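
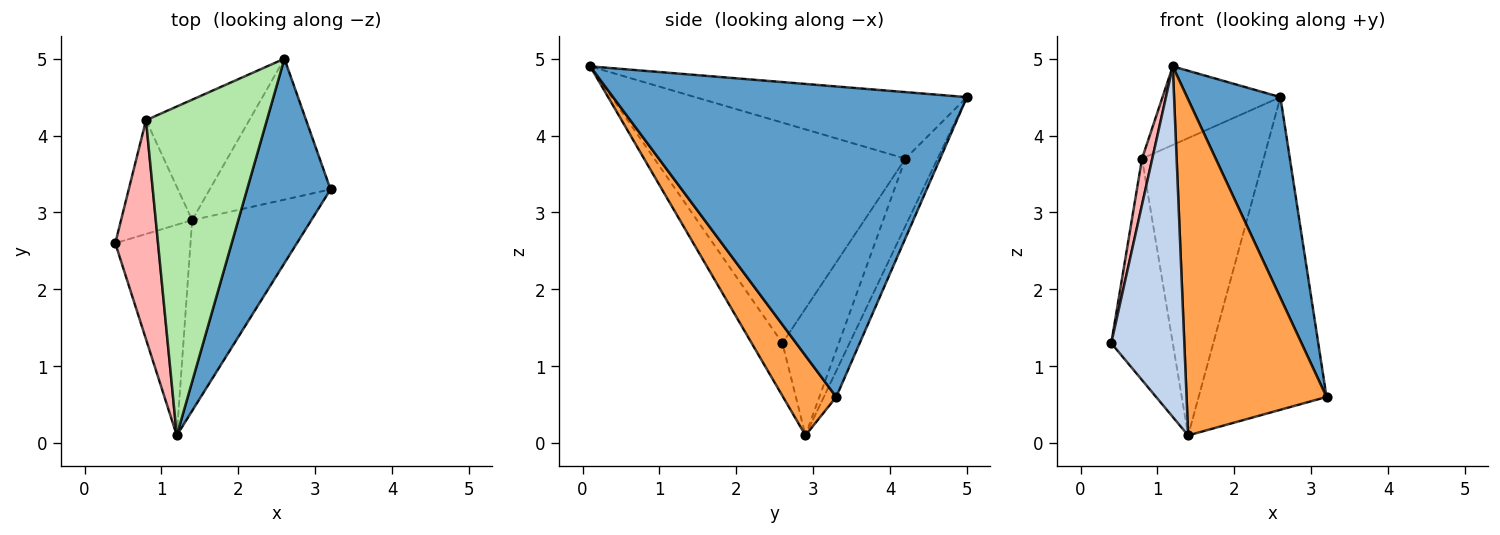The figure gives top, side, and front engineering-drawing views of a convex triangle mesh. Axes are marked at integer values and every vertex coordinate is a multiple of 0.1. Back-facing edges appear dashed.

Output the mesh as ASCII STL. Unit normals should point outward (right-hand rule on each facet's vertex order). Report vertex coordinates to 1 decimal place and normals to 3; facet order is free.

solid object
 facet normal 0.936 -0.247 0.252
  outer loop
   vertex 2.6 5.0 4.5
   vertex 1.2 0.1 4.9
   vertex 3.2 3.3 0.6
  endloop
 endfacet
 facet normal -0.339 -0.806 -0.484
  outer loop
   vertex 1.4 2.9 0.1
   vertex 1.2 0.1 4.9
   vertex 0.4 2.6 1.3
  endloop
 endfacet
 facet normal 0.314 -0.826 -0.469
  outer loop
   vertex 1.4 2.9 0.1
   vertex 3.2 3.3 0.6
   vertex 1.2 0.1 4.9
  endloop
 endfacet
 facet normal -0.088 0.908 -0.409
  outer loop
   vertex 1.4 2.9 0.1
   vertex 2.6 5.0 4.5
   vertex 3.2 3.3 0.6
  endloop
 endfacet
 facet normal -0.238 0.900 -0.365
  outer loop
   vertex 0.8 4.2 3.7
   vertex 2.6 5.0 4.5
   vertex 1.4 2.9 0.1
  endloop
 endfacet
 facet normal -0.472 0.205 0.857
  outer loop
   vertex 0.8 4.2 3.7
   vertex 1.2 0.1 4.9
   vertex 2.6 5.0 4.5
  endloop
 endfacet
 facet normal -0.632 0.689 -0.354
  outer loop
   vertex 0.8 4.2 3.7
   vertex 1.4 2.9 0.1
   vertex 0.4 2.6 1.3
  endloop
 endfacet
 facet normal -0.981 -0.040 0.190
  outer loop
   vertex 0.8 4.2 3.7
   vertex 0.4 2.6 1.3
   vertex 1.2 0.1 4.9
  endloop
 endfacet
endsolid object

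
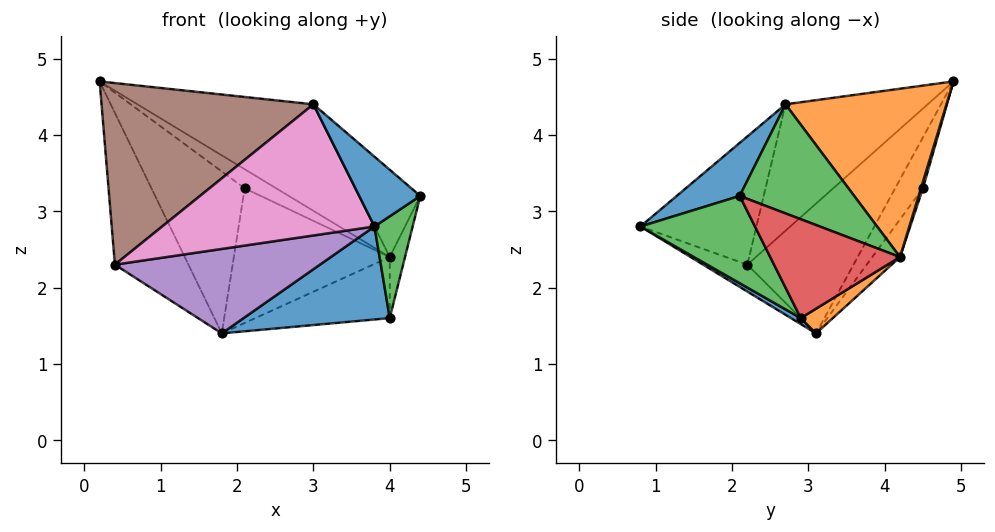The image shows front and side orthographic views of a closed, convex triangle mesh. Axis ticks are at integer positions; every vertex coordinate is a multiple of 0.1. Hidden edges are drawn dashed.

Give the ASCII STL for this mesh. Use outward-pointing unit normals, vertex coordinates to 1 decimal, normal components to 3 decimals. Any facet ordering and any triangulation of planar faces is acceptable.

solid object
 facet normal 0.463 -0.449 0.764
  outer loop
   vertex 3.0 2.7 4.4
   vertex 3.8 0.8 2.8
   vertex 4.4 2.1 3.2
  endloop
 endfacet
 facet normal 0.504 0.551 0.665
  outer loop
   vertex 3.0 2.7 4.4
   vertex 4.0 4.2 2.4
   vertex 0.2 4.9 4.7
  endloop
 endfacet
 facet normal 0.691 0.369 0.622
  outer loop
   vertex 3.0 2.7 4.4
   vertex 4.4 2.1 3.2
   vertex 4.0 4.2 2.4
  endloop
 endfacet
 facet normal -0.671 0.465 -0.578
  outer loop
   vertex 0.4 2.2 2.3
   vertex 0.2 4.9 4.7
   vertex 1.8 3.1 1.4
  endloop
 endfacet
 facet normal -0.128 -0.595 -0.794
  outer loop
   vertex 0.4 2.2 2.3
   vertex 1.8 3.1 1.4
   vertex 3.8 0.8 2.8
  endloop
 endfacet
 facet normal -0.417 -0.621 0.664
  outer loop
   vertex 0.4 2.2 2.3
   vertex 3.0 2.7 4.4
   vertex 0.2 4.9 4.7
  endloop
 endfacet
 facet normal -0.374 -0.684 0.626
  outer loop
   vertex 0.4 2.2 2.3
   vertex 3.8 0.8 2.8
   vertex 3.0 2.7 4.4
  endloop
 endfacet
 facet normal -0.238 0.799 -0.552
  outer loop
   vertex 2.1 4.5 3.3
   vertex 1.8 3.1 1.4
   vertex 0.2 4.9 4.7
  endloop
 endfacet
 facet normal 0.062 0.979 -0.196
  outer loop
   vertex 2.1 4.5 3.3
   vertex 0.2 4.9 4.7
   vertex 4.0 4.2 2.4
  endloop
 endfacet
 facet normal -0.144 0.807 -0.572
  outer loop
   vertex 2.1 4.5 3.3
   vertex 4.0 4.2 2.4
   vertex 1.8 3.1 1.4
  endloop
 endfacet
 facet normal 0.033 -0.498 -0.866
  outer loop
   vertex 4.0 2.9 1.6
   vertex 3.8 0.8 2.8
   vertex 1.8 3.1 1.4
  endloop
 endfacet
 facet normal 0.124 0.520 -0.845
  outer loop
   vertex 4.0 2.9 1.6
   vertex 1.8 3.1 1.4
   vertex 4.0 4.2 2.4
  endloop
 endfacet
 facet normal 0.882 -0.294 -0.368
  outer loop
   vertex 4.0 2.9 1.6
   vertex 4.4 2.1 3.2
   vertex 3.8 0.8 2.8
  endloop
 endfacet
 facet normal 0.976 0.115 -0.187
  outer loop
   vertex 4.0 2.9 1.6
   vertex 4.0 4.2 2.4
   vertex 4.4 2.1 3.2
  endloop
 endfacet
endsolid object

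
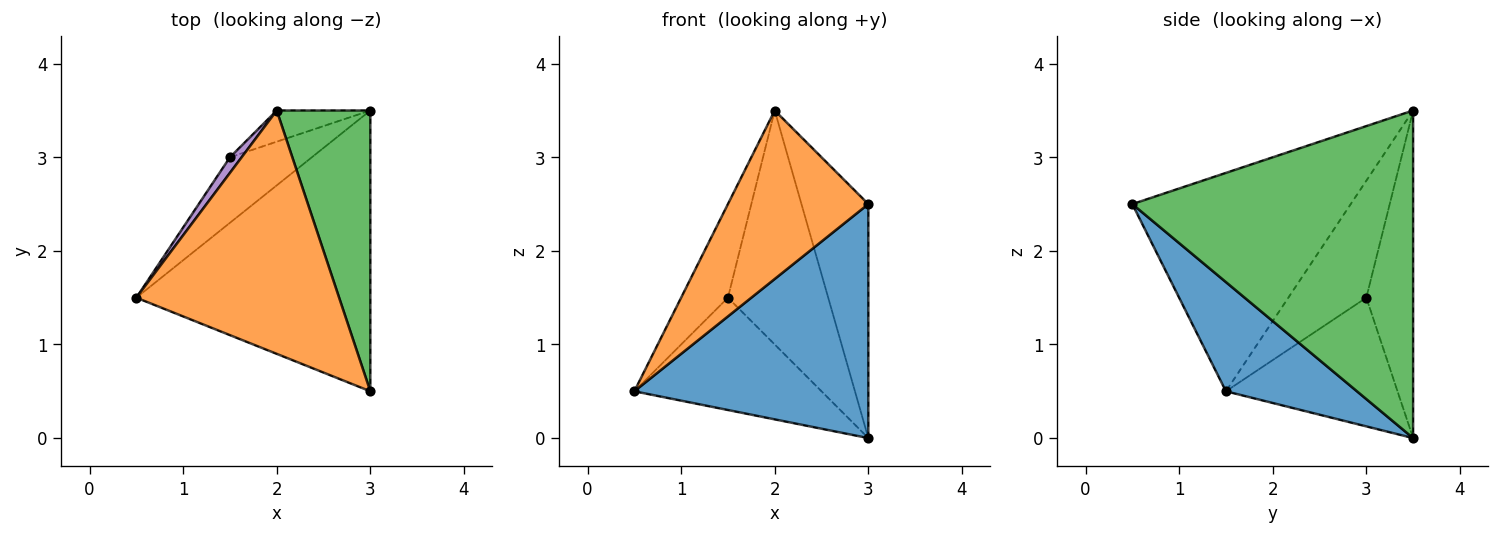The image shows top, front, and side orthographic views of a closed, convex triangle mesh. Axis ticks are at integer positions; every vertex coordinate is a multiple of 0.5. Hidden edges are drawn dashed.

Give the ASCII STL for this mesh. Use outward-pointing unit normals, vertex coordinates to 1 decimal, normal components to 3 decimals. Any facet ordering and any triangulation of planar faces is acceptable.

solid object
 facet normal 0.337 -0.603 -0.723
  outer loop
   vertex 3.0 0.5 2.5
   vertex 0.5 1.5 0.5
   vertex 3.0 3.5 0.0
  endloop
 endfacet
 facet normal -0.663 -0.426 0.616
  outer loop
   vertex 2.0 3.5 3.5
   vertex 0.5 1.5 0.5
   vertex 3.0 0.5 2.5
  endloop
 endfacet
 facet normal 0.937 0.223 0.268
  outer loop
   vertex 2.0 3.5 3.5
   vertex 3.0 0.5 2.5
   vertex 3.0 3.5 0.0
  endloop
 endfacet
 facet normal -0.621 0.677 -0.395
  outer loop
   vertex 1.5 3.0 1.5
   vertex 3.0 3.5 0.0
   vertex 0.5 1.5 0.5
  endloop
 endfacet
 facet normal -0.854 0.513 0.085
  outer loop
   vertex 1.5 3.0 1.5
   vertex 0.5 1.5 0.5
   vertex 2.0 3.5 3.5
  endloop
 endfacet
 facet normal -0.420 0.900 -0.120
  outer loop
   vertex 1.5 3.0 1.5
   vertex 2.0 3.5 3.5
   vertex 3.0 3.5 0.0
  endloop
 endfacet
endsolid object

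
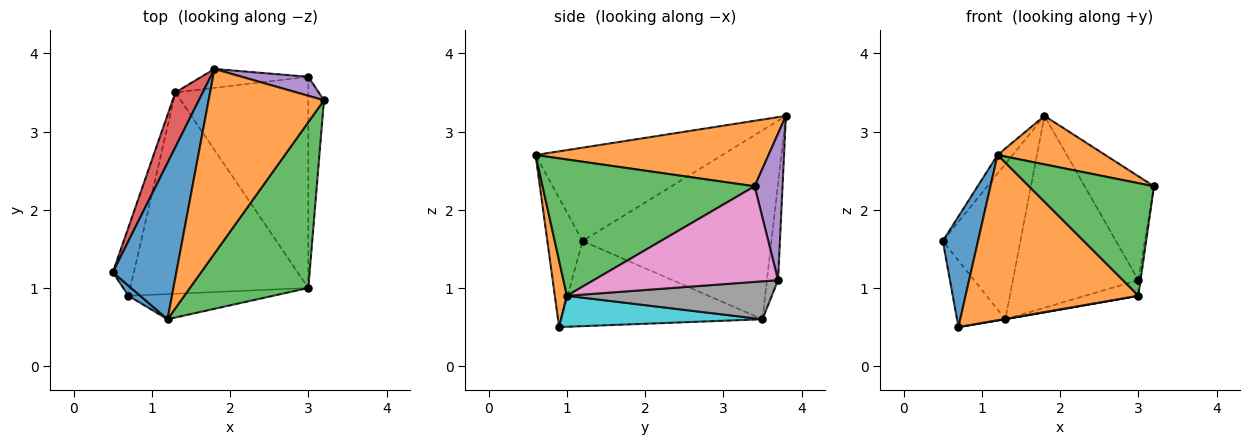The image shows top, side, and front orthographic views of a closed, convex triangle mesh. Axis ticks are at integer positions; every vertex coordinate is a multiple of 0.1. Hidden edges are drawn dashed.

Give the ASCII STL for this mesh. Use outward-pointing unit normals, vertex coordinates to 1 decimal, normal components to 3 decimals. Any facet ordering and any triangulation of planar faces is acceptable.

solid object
 facet normal -0.825 0.067 0.561
  outer loop
   vertex 1.2 0.6 2.7
   vertex 1.8 3.8 3.2
   vertex 0.5 1.2 1.6
  endloop
 endfacet
 facet normal 0.481 -0.223 0.848
  outer loop
   vertex 1.2 0.6 2.7
   vertex 3.2 3.4 2.3
   vertex 1.8 3.8 3.2
  endloop
 endfacet
 facet normal 0.690 -0.407 0.599
  outer loop
   vertex 3.0 1.0 0.9
   vertex 3.2 3.4 2.3
   vertex 1.2 0.6 2.7
  endloop
 endfacet
 facet normal -0.917 0.377 0.133
  outer loop
   vertex 1.3 3.5 0.6
   vertex 0.5 1.2 1.6
   vertex 1.8 3.8 3.2
  endloop
 endfacet
 facet normal 0.369 0.914 0.167
  outer loop
   vertex 3.0 3.7 1.1
   vertex 1.8 3.8 3.2
   vertex 3.2 3.4 2.3
  endloop
 endfacet
 facet normal -0.088 0.991 -0.097
  outer loop
   vertex 3.0 3.7 1.1
   vertex 1.3 3.5 0.6
   vertex 1.8 3.8 3.2
  endloop
 endfacet
 facet normal 0.987 0.012 -0.161
  outer loop
   vertex 3.0 3.7 1.1
   vertex 3.2 3.4 2.3
   vertex 3.0 1.0 0.9
  endloop
 endfacet
 facet normal 0.274 0.071 -0.959
  outer loop
   vertex 3.0 3.7 1.1
   vertex 3.0 1.0 0.9
   vertex 1.3 3.5 0.6
  endloop
 endfacet
 facet normal -0.945 0.227 -0.234
  outer loop
   vertex 0.7 0.9 0.5
   vertex 0.5 1.2 1.6
   vertex 1.3 3.5 0.6
  endloop
 endfacet
 facet normal 0.171 -0.002 -0.985
  outer loop
   vertex 0.7 0.9 0.5
   vertex 1.3 3.5 0.6
   vertex 3.0 1.0 0.9
  endloop
 endfacet
 facet normal -0.706 -0.706 0.064
  outer loop
   vertex 0.7 0.9 0.5
   vertex 1.2 0.6 2.7
   vertex 0.5 1.2 1.6
  endloop
 endfacet
 facet normal 0.069 -0.986 -0.150
  outer loop
   vertex 0.7 0.9 0.5
   vertex 3.0 1.0 0.9
   vertex 1.2 0.6 2.7
  endloop
 endfacet
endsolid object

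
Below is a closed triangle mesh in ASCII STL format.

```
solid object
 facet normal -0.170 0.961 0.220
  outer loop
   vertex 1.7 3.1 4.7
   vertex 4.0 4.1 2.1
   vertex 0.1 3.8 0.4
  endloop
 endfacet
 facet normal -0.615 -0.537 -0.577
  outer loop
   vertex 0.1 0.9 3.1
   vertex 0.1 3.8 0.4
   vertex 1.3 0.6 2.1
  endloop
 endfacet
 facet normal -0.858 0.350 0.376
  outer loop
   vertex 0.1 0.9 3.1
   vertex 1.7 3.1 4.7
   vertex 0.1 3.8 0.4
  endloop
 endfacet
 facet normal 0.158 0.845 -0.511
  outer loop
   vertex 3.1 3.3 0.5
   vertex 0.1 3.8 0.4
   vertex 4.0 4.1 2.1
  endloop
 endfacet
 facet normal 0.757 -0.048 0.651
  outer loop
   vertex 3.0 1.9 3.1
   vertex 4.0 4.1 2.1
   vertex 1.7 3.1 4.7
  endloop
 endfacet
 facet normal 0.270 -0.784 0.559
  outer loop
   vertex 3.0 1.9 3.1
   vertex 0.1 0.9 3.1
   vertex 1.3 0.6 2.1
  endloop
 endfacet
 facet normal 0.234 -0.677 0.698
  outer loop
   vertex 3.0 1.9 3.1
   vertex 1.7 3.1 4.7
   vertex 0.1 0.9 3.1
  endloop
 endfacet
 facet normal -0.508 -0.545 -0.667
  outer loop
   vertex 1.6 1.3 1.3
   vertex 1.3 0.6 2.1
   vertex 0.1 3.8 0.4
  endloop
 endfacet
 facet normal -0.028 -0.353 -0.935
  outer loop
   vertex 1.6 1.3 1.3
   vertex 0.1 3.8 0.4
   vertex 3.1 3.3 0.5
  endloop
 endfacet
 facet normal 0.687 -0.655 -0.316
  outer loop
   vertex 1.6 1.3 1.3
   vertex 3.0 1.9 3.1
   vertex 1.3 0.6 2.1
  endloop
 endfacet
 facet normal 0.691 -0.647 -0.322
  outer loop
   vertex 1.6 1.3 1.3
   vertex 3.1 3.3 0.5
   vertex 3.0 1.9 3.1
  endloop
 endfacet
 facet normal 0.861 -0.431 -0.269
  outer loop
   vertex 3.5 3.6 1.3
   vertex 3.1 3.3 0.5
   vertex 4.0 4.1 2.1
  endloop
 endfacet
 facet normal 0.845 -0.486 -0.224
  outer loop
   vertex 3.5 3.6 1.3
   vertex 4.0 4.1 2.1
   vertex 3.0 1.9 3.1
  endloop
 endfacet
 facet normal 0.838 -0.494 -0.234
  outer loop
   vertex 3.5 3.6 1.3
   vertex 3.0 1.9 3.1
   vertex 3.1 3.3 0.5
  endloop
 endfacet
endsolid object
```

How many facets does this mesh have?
14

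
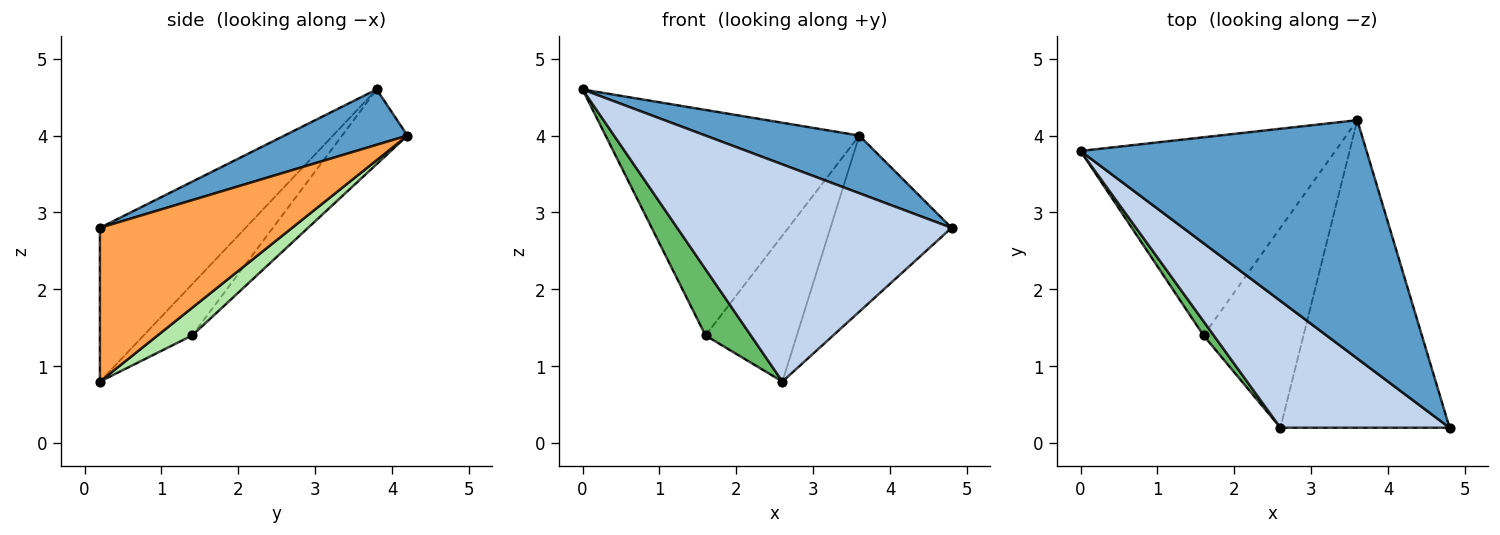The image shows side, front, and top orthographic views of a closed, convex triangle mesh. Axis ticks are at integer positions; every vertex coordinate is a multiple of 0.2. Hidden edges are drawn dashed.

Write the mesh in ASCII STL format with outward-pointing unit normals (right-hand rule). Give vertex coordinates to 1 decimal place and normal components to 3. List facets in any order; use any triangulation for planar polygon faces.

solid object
 facet normal 0.185 -0.231 0.955
  outer loop
   vertex 3.6 4.2 4.0
   vertex 0.0 3.8 4.6
   vertex 4.8 0.2 2.8
  endloop
 endfacet
 facet normal -0.417 -0.785 0.458
  outer loop
   vertex 2.6 0.2 0.8
   vertex 4.8 0.2 2.8
   vertex 0.0 3.8 4.6
  endloop
 endfacet
 facet normal 0.619 0.390 -0.681
  outer loop
   vertex 2.6 0.2 0.8
   vertex 3.6 4.2 4.0
   vertex 4.8 0.2 2.8
  endloop
 endfacet
 facet normal -0.190 0.737 -0.648
  outer loop
   vertex 1.6 1.4 1.4
   vertex 0.0 3.8 4.6
   vertex 3.6 4.2 4.0
  endloop
 endfacet
 facet normal -0.723 -0.675 0.145
  outer loop
   vertex 1.6 1.4 1.4
   vertex 2.6 0.2 0.8
   vertex 0.0 3.8 4.6
  endloop
 endfacet
 facet normal 0.218 0.576 -0.788
  outer loop
   vertex 1.6 1.4 1.4
   vertex 3.6 4.2 4.0
   vertex 2.6 0.2 0.8
  endloop
 endfacet
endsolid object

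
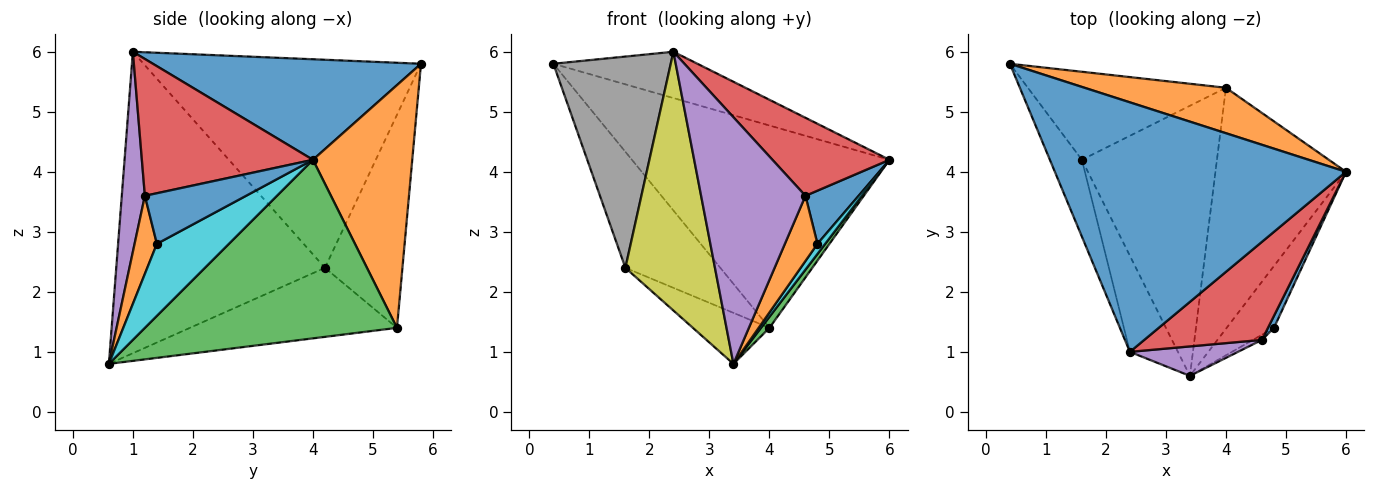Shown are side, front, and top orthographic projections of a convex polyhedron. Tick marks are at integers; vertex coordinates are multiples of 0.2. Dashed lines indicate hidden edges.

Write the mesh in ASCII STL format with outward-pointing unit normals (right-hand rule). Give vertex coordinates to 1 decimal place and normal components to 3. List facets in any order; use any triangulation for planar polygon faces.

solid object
 facet normal 0.322 0.173 0.931
  outer loop
   vertex 2.4 1.0 6.0
   vertex 6.0 4.0 4.2
   vertex 0.4 5.8 5.8
  endloop
 endfacet
 facet normal 0.352 0.913 0.205
  outer loop
   vertex 4.0 5.4 1.4
   vertex 0.4 5.8 5.8
   vertex 6.0 4.0 4.2
  endloop
 endfacet
 facet normal 0.807 -0.027 -0.590
  outer loop
   vertex 4.0 5.4 1.4
   vertex 6.0 4.0 4.2
   vertex 3.4 0.6 0.8
  endloop
 endfacet
 facet normal 0.673 -0.461 0.579
  outer loop
   vertex 4.6 1.2 3.6
   vertex 6.0 4.0 4.2
   vertex 2.4 1.0 6.0
  endloop
 endfacet
 facet normal 0.215 -0.970 0.116
  outer loop
   vertex 4.6 1.2 3.6
   vertex 2.4 1.0 6.0
   vertex 3.4 0.6 0.8
  endloop
 endfacet
 facet normal -0.545 0.668 -0.507
  outer loop
   vertex 1.6 4.2 2.4
   vertex 0.4 5.8 5.8
   vertex 4.0 5.4 1.4
  endloop
 endfacet
 facet normal -0.449 0.166 -0.878
  outer loop
   vertex 1.6 4.2 2.4
   vertex 4.0 5.4 1.4
   vertex 3.4 0.6 0.8
  endloop
 endfacet
 facet normal -0.912 -0.386 -0.140
  outer loop
   vertex 1.6 4.2 2.4
   vertex 2.4 1.0 6.0
   vertex 0.4 5.8 5.8
  endloop
 endfacet
 facet normal -0.909 -0.390 -0.145
  outer loop
   vertex 1.6 4.2 2.4
   vertex 3.4 0.6 0.8
   vertex 2.4 1.0 6.0
  endloop
 endfacet
 facet normal 0.832 -0.090 -0.547
  outer loop
   vertex 4.8 1.4 2.8
   vertex 3.4 0.6 0.8
   vertex 6.0 4.0 4.2
  endloop
 endfacet
 facet normal 0.880 -0.463 0.104
  outer loop
   vertex 4.8 1.4 2.8
   vertex 6.0 4.0 4.2
   vertex 4.6 1.2 3.6
  endloop
 endfacet
 facet normal 0.563 -0.824 -0.065
  outer loop
   vertex 4.8 1.4 2.8
   vertex 4.6 1.2 3.6
   vertex 3.4 0.6 0.8
  endloop
 endfacet
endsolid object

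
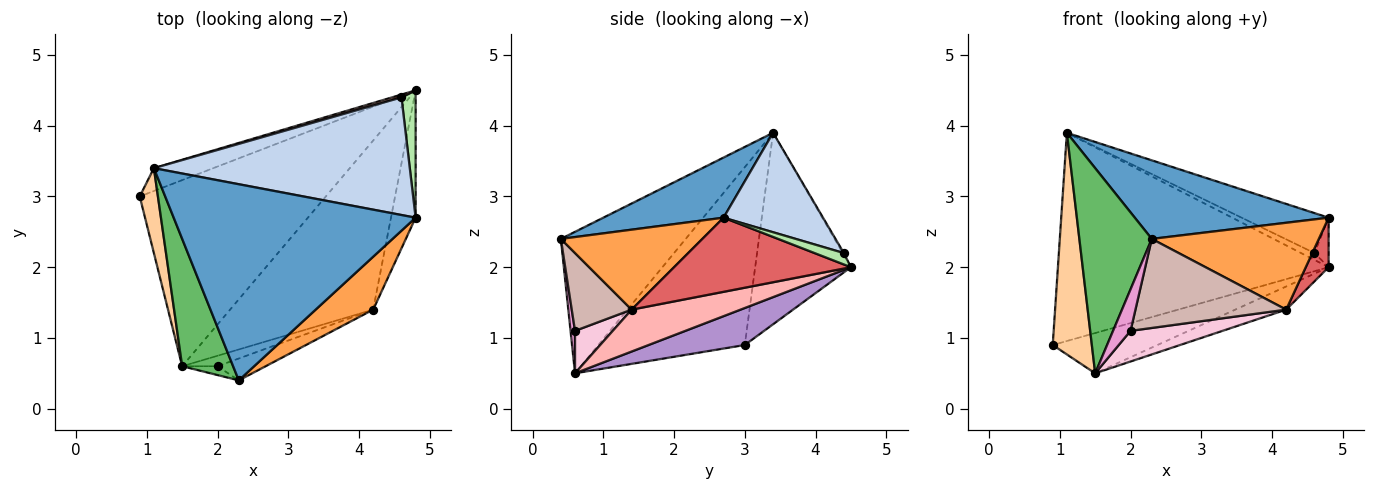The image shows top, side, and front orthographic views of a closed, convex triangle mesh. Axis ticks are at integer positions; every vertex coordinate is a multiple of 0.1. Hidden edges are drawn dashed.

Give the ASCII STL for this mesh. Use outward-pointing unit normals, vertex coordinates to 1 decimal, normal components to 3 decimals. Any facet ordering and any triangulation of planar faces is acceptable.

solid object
 facet normal 0.225 -0.362 0.905
  outer loop
   vertex 1.1 3.4 3.9
   vertex 2.3 0.4 2.4
   vertex 4.8 2.7 2.7
  endloop
 endfacet
 facet normal 0.345 0.302 0.889
  outer loop
   vertex 4.6 4.4 2.2
   vertex 1.1 3.4 3.9
   vertex 4.8 2.7 2.7
  endloop
 endfacet
 facet normal 0.586 -0.692 0.422
  outer loop
   vertex 4.2 1.4 1.4
   vertex 4.8 2.7 2.7
   vertex 2.3 0.4 2.4
  endloop
 endfacet
 facet normal -0.961 -0.257 0.098
  outer loop
   vertex 1.5 0.6 0.5
   vertex 1.1 3.4 3.9
   vertex 0.9 3.0 0.9
  endloop
 endfacet
 facet normal -0.826 -0.479 0.297
  outer loop
   vertex 1.5 0.6 0.5
   vertex 2.3 0.4 2.4
   vertex 1.1 3.4 3.9
  endloop
 endfacet
 facet normal 0.600 0.290 0.745
  outer loop
   vertex 4.8 4.5 2.0
   vertex 4.6 4.4 2.2
   vertex 4.8 2.7 2.7
  endloop
 endfacet
 facet normal 0.942 -0.122 -0.313
  outer loop
   vertex 4.8 4.5 2.0
   vertex 4.8 2.7 2.7
   vertex 4.2 1.4 1.4
  endloop
 endfacet
 facet normal 0.279 0.130 -0.952
  outer loop
   vertex 4.8 4.5 2.0
   vertex 4.2 1.4 1.4
   vertex 1.5 0.6 0.5
  endloop
 endfacet
 facet normal 0.191 0.208 -0.959
  outer loop
   vertex 4.8 4.5 2.0
   vertex 1.5 0.6 0.5
   vertex 0.9 3.0 0.9
  endloop
 endfacet
 facet normal -0.332 0.938 -0.103
  outer loop
   vertex 4.8 4.5 2.0
   vertex 0.9 3.0 0.9
   vertex 1.1 3.4 3.9
  endloop
 endfacet
 facet normal -0.077 0.920 0.383
  outer loop
   vertex 4.8 4.5 2.0
   vertex 1.1 3.4 3.9
   vertex 4.6 4.4 2.2
  endloop
 endfacet
 facet normal 0.360 -0.906 -0.222
  outer loop
   vertex 2.0 0.6 1.1
   vertex 4.2 1.4 1.4
   vertex 2.3 0.4 2.4
  endloop
 endfacet
 facet normal 0.242 -0.949 -0.202
  outer loop
   vertex 2.0 0.6 1.1
   vertex 2.3 0.4 2.4
   vertex 1.5 0.6 0.5
  endloop
 endfacet
 facet normal 0.362 -0.882 -0.302
  outer loop
   vertex 2.0 0.6 1.1
   vertex 1.5 0.6 0.5
   vertex 4.2 1.4 1.4
  endloop
 endfacet
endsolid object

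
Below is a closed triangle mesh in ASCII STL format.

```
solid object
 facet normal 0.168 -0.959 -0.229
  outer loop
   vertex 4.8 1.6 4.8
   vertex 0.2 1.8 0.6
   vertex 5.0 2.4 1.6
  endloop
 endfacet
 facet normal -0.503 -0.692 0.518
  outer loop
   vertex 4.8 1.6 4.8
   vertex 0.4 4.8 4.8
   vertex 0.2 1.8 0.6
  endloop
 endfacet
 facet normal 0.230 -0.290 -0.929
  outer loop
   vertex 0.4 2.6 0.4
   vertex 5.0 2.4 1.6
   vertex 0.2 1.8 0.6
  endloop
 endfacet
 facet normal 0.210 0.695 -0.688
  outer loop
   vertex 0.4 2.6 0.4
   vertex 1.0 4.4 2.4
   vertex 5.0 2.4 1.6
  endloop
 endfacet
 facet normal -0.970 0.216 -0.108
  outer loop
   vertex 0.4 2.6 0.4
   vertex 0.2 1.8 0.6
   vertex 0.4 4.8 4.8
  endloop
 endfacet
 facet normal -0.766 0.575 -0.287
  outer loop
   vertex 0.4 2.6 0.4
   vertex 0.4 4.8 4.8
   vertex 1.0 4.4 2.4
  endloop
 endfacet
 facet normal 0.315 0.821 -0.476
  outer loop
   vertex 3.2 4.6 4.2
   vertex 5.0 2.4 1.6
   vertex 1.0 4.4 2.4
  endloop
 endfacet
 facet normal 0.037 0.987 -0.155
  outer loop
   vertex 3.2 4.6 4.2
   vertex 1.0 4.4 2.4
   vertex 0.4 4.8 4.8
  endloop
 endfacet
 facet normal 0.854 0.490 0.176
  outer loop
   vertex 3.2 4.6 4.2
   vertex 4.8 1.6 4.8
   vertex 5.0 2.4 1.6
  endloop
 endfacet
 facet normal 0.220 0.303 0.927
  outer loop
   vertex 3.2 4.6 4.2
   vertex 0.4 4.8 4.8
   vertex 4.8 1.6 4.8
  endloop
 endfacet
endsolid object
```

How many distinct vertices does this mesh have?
7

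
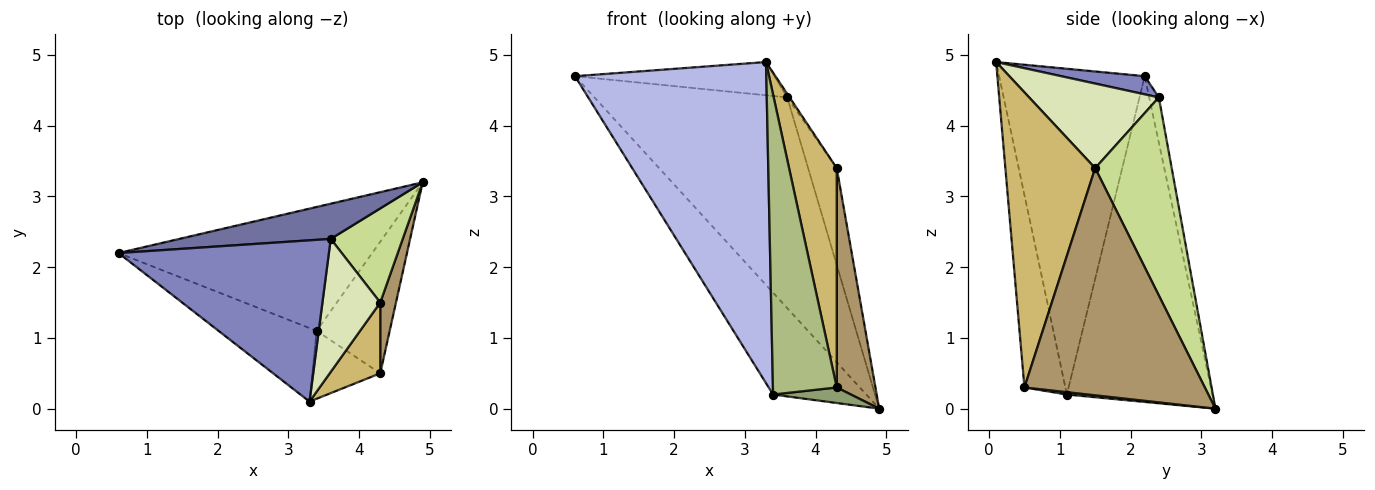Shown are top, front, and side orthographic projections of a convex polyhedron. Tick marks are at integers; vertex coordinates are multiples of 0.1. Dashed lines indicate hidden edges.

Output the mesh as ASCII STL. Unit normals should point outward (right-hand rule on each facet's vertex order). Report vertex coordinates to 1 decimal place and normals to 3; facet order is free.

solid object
 facet normal -0.049 0.985 0.165
  outer loop
   vertex 3.6 2.4 4.4
   vertex 4.9 3.2 0.0
   vertex 0.6 2.2 4.7
  endloop
 endfacet
 facet normal 0.084 0.201 0.976
  outer loop
   vertex 3.6 2.4 4.4
   vertex 0.6 2.2 4.7
   vertex 3.3 0.1 4.9
  endloop
 endfacet
 facet normal -0.704 0.451 -0.548
  outer loop
   vertex 3.4 1.1 0.2
   vertex 0.6 2.2 4.7
   vertex 4.9 3.2 0.0
  endloop
 endfacet
 facet normal -0.596 -0.783 -0.179
  outer loop
   vertex 3.4 1.1 0.2
   vertex 3.3 0.1 4.9
   vertex 0.6 2.2 4.7
  endloop
 endfacet
 facet normal 0.032 -0.117 -0.993
  outer loop
   vertex 4.3 0.5 0.3
   vertex 3.4 1.1 0.2
   vertex 4.9 3.2 0.0
  endloop
 endfacet
 facet normal -0.530 -0.827 -0.187
  outer loop
   vertex 4.3 0.5 0.3
   vertex 3.3 0.1 4.9
   vertex 3.4 1.1 0.2
  endloop
 endfacet
 facet normal 0.887 0.332 0.322
  outer loop
   vertex 4.3 1.5 3.4
   vertex 4.9 3.2 0.0
   vertex 3.6 2.4 4.4
  endloop
 endfacet
 facet normal 0.825 0.015 0.564
  outer loop
   vertex 4.3 1.5 3.4
   vertex 3.6 2.4 4.4
   vertex 3.3 0.1 4.9
  endloop
 endfacet
 facet normal 0.976 -0.209 0.068
  outer loop
   vertex 4.3 1.5 3.4
   vertex 4.3 0.5 0.3
   vertex 4.9 3.2 0.0
  endloop
 endfacet
 facet normal 0.873 -0.464 0.150
  outer loop
   vertex 4.3 1.5 3.4
   vertex 3.3 0.1 4.9
   vertex 4.3 0.5 0.3
  endloop
 endfacet
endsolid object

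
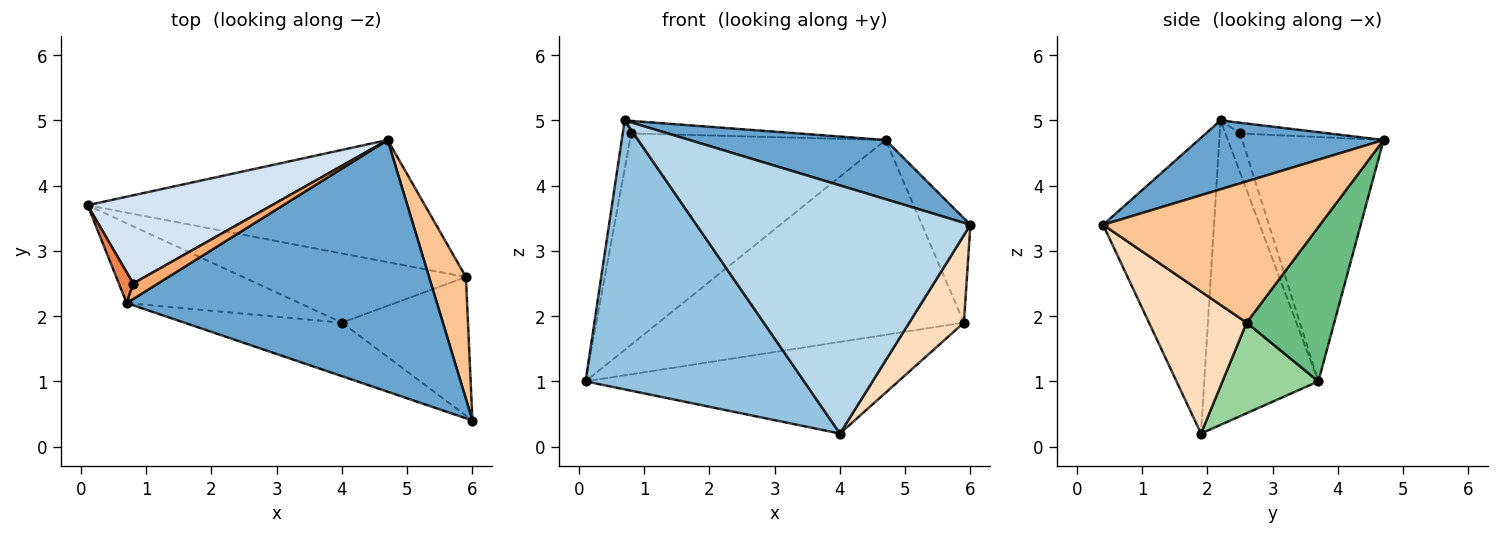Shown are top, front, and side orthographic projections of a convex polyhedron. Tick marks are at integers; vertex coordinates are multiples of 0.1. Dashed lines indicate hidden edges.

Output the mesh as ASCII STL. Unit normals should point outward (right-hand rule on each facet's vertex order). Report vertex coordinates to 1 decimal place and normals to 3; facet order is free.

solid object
 facet normal 0.211 -0.224 0.951
  outer loop
   vertex 0.7 2.2 5.0
   vertex 6.0 0.4 3.4
   vertex 4.7 4.7 4.7
  endloop
 endfacet
 facet normal -0.448 -0.857 -0.254
  outer loop
   vertex 4.0 1.9 0.2
   vertex 0.7 2.2 5.0
   vertex 0.1 3.7 1.0
  endloop
 endfacet
 facet normal -0.368 -0.909 -0.196
  outer loop
   vertex 4.0 1.9 0.2
   vertex 6.0 0.4 3.4
   vertex 0.7 2.2 5.0
  endloop
 endfacet
 facet normal -0.455 0.822 0.343
  outer loop
   vertex 0.8 2.5 4.8
   vertex 4.7 4.7 4.7
   vertex 0.1 3.7 1.0
  endloop
 endfacet
 facet normal -0.825 0.477 0.303
  outer loop
   vertex 0.8 2.5 4.8
   vertex 0.1 3.7 1.0
   vertex 0.7 2.2 5.0
  endloop
 endfacet
 facet normal -0.318 0.597 0.737
  outer loop
   vertex 0.8 2.5 4.8
   vertex 0.7 2.2 5.0
   vertex 4.7 4.7 4.7
  endloop
 endfacet
 facet normal 0.946 0.211 0.247
  outer loop
   vertex 5.9 2.6 1.9
   vertex 4.7 4.7 4.7
   vertex 6.0 0.4 3.4
  endloop
 endfacet
 facet normal 0.690 -0.386 -0.612
  outer loop
   vertex 5.9 2.6 1.9
   vertex 6.0 0.4 3.4
   vertex 4.0 1.9 0.2
  endloop
 endfacet
 facet normal 0.236 0.823 -0.516
  outer loop
   vertex 5.9 2.6 1.9
   vertex 0.1 3.7 1.0
   vertex 4.7 4.7 4.7
  endloop
 endfacet
 facet normal 0.238 0.775 -0.585
  outer loop
   vertex 5.9 2.6 1.9
   vertex 4.0 1.9 0.2
   vertex 0.1 3.7 1.0
  endloop
 endfacet
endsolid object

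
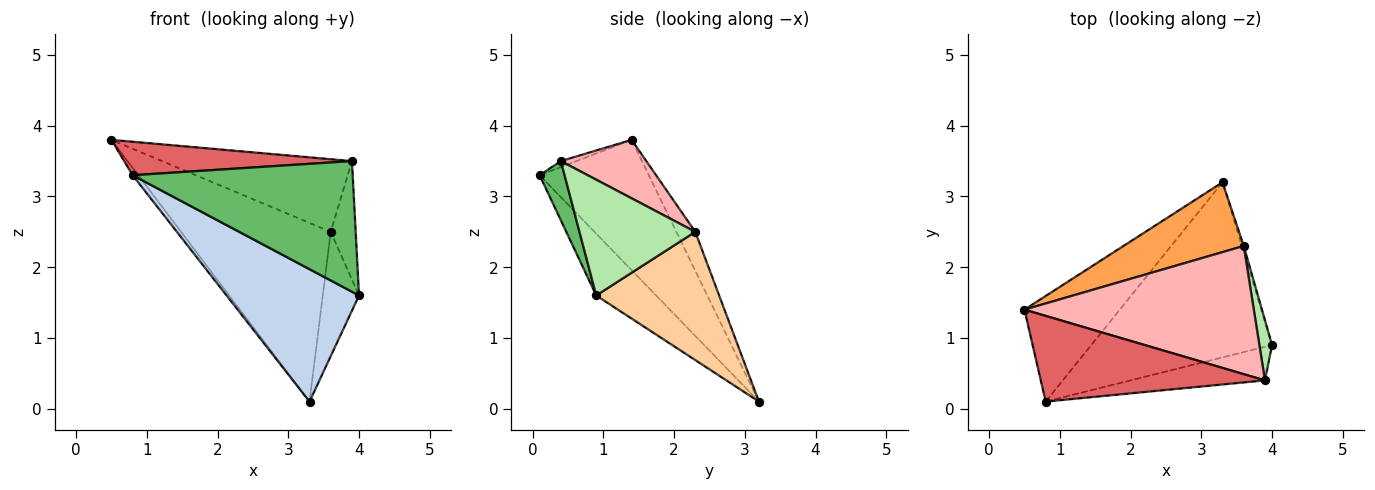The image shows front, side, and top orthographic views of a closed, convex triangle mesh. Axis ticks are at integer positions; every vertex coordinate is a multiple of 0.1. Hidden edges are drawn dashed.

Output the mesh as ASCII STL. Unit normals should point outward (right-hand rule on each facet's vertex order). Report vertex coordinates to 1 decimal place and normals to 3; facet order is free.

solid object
 facet normal -0.806 0.041 -0.590
  outer loop
   vertex 0.8 0.1 3.3
   vertex 0.5 1.4 3.8
   vertex 3.3 3.2 0.1
  endloop
 endfacet
 facet normal -0.263 -0.582 -0.769
  outer loop
   vertex 0.8 0.1 3.3
   vertex 3.3 3.2 0.1
   vertex 4.0 0.9 1.6
  endloop
 endfacet
 facet normal -0.117 0.925 0.361
  outer loop
   vertex 3.6 2.3 2.5
   vertex 3.3 3.2 0.1
   vertex 0.5 1.4 3.8
  endloop
 endfacet
 facet normal 0.959 0.283 -0.014
  outer loop
   vertex 3.6 2.3 2.5
   vertex 4.0 0.9 1.6
   vertex 3.3 3.2 0.1
  endloop
 endfacet
 facet normal 0.109 -0.963 -0.248
  outer loop
   vertex 3.9 0.4 3.5
   vertex 0.8 0.1 3.3
   vertex 4.0 0.9 1.6
  endloop
 endfacet
 facet normal 0.972 0.209 0.106
  outer loop
   vertex 3.9 0.4 3.5
   vertex 4.0 0.9 1.6
   vertex 3.6 2.3 2.5
  endloop
 endfacet
 facet normal -0.025 -0.364 0.931
  outer loop
   vertex 3.9 0.4 3.5
   vertex 0.5 1.4 3.8
   vertex 0.8 0.1 3.3
  endloop
 endfacet
 facet normal 0.216 0.481 0.849
  outer loop
   vertex 3.9 0.4 3.5
   vertex 3.6 2.3 2.5
   vertex 0.5 1.4 3.8
  endloop
 endfacet
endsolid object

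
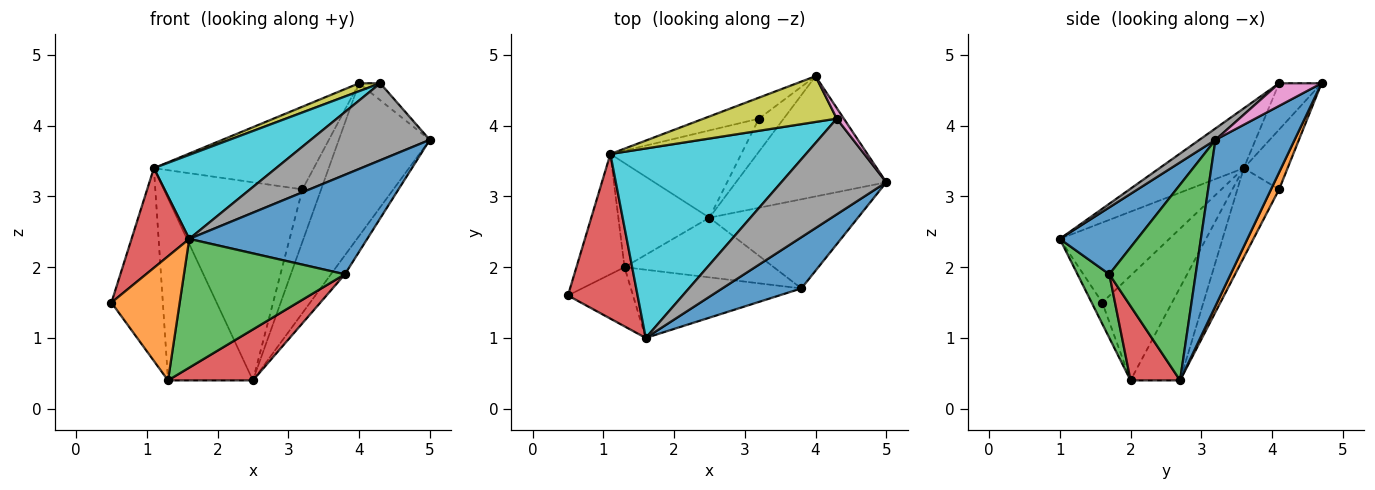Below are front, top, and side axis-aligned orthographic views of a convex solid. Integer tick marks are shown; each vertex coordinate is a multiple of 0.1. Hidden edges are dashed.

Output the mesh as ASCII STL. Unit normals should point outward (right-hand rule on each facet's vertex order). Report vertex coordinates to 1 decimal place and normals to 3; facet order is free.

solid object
 facet normal 0.361 -0.829 0.427
  outer loop
   vertex 1.6 1.0 2.4
   vertex 3.8 1.7 1.9
   vertex 5.0 3.2 3.8
  endloop
 endfacet
 facet normal -0.139 -0.894 -0.426
  outer loop
   vertex 1.6 1.0 2.4
   vertex 0.5 1.6 1.5
   vertex 1.3 2.0 0.4
  endloop
 endfacet
 facet normal 0.172 -0.870 -0.461
  outer loop
   vertex 1.6 1.0 2.4
   vertex 1.3 2.0 0.4
   vertex 3.8 1.7 1.9
  endloop
 endfacet
 facet normal -0.701 -0.369 0.610
  outer loop
   vertex 1.1 3.6 3.4
   vertex 0.5 1.6 1.5
   vertex 1.6 1.0 2.4
  endloop
 endfacet
 facet normal -0.257 0.937 -0.238
  outer loop
   vertex 1.1 3.6 3.4
   vertex 4.0 4.7 4.6
   vertex 3.2 4.1 3.1
  endloop
 endfacet
 facet normal -0.755 0.556 -0.347
  outer loop
   vertex 1.1 3.6 3.4
   vertex 1.3 2.0 0.4
   vertex 0.5 1.6 1.5
  endloop
 endfacet
 facet normal 0.861 0.431 0.269
  outer loop
   vertex 4.3 4.1 4.6
   vertex 5.0 3.2 3.8
   vertex 4.0 4.7 4.6
  endloop
 endfacet
 facet normal 0.084 -0.625 0.776
  outer loop
   vertex 4.3 4.1 4.6
   vertex 1.6 1.0 2.4
   vertex 5.0 3.2 3.8
  endloop
 endfacet
 facet normal -0.324 -0.162 0.932
  outer loop
   vertex 4.3 4.1 4.6
   vertex 4.0 4.7 4.6
   vertex 1.1 3.6 3.4
  endloop
 endfacet
 facet normal -0.269 -0.390 0.880
  outer loop
   vertex 4.3 4.1 4.6
   vertex 1.1 3.6 3.4
   vertex 1.6 1.0 2.4
  endloop
 endfacet
 facet normal 0.565 0.649 -0.510
  outer loop
   vertex 2.5 2.7 0.4
   vertex 4.0 4.7 4.6
   vertex 5.0 3.2 3.8
  endloop
 endfacet
 facet normal 0.344 0.794 -0.501
  outer loop
   vertex 2.5 2.7 0.4
   vertex 3.2 4.1 3.1
   vertex 4.0 4.7 4.6
  endloop
 endfacet
 facet normal 0.790 0.128 -0.600
  outer loop
   vertex 2.5 2.7 0.4
   vertex 5.0 3.2 3.8
   vertex 3.8 1.7 1.9
  endloop
 endfacet
 facet normal 0.354 -0.607 -0.711
  outer loop
   vertex 2.5 2.7 0.4
   vertex 3.8 1.7 1.9
   vertex 1.3 2.0 0.4
  endloop
 endfacet
 facet normal -0.452 0.774 -0.443
  outer loop
   vertex 2.5 2.7 0.4
   vertex 1.3 2.0 0.4
   vertex 1.1 3.6 3.4
  endloop
 endfacet
 facet normal -0.266 0.882 -0.389
  outer loop
   vertex 2.5 2.7 0.4
   vertex 1.1 3.6 3.4
   vertex 3.2 4.1 3.1
  endloop
 endfacet
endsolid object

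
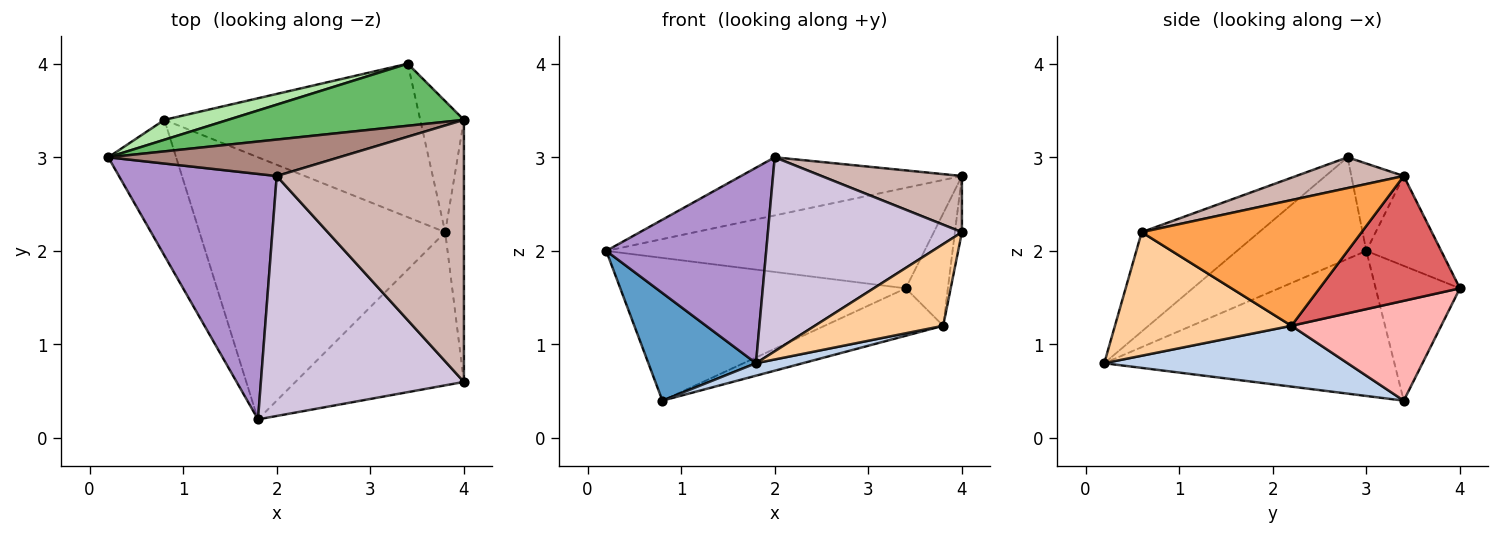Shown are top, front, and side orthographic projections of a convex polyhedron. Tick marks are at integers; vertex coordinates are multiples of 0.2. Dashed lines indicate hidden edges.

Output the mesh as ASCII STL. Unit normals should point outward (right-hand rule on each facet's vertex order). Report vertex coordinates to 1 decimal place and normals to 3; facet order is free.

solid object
 facet normal -0.859 -0.319 -0.402
  outer loop
   vertex 0.8 3.4 0.4
   vertex 1.8 0.2 0.8
   vertex 0.2 3.0 2.0
  endloop
 endfacet
 facet normal 0.240 -0.046 -0.970
  outer loop
   vertex 3.8 2.2 1.2
   vertex 1.8 0.2 0.8
   vertex 0.8 3.4 0.4
  endloop
 endfacet
 facet normal 0.989 0.032 -0.147
  outer loop
   vertex 4.0 0.6 2.2
   vertex 3.8 2.2 1.2
   vertex 4.0 3.4 2.8
  endloop
 endfacet
 facet normal 0.543 -0.395 -0.741
  outer loop
   vertex 4.0 0.6 2.2
   vertex 1.8 0.2 0.8
   vertex 3.8 2.2 1.2
  endloop
 endfacet
 facet normal -0.196 0.834 0.515
  outer loop
   vertex 3.4 4.0 1.6
   vertex 0.2 3.0 2.0
   vertex 4.0 3.4 2.8
  endloop
 endfacet
 facet normal -0.281 0.951 0.132
  outer loop
   vertex 3.4 4.0 1.6
   vertex 0.8 3.4 0.4
   vertex 0.2 3.0 2.0
  endloop
 endfacet
 facet normal 0.908 0.272 -0.318
  outer loop
   vertex 3.4 4.0 1.6
   vertex 4.0 3.4 2.8
   vertex 3.8 2.2 1.2
  endloop
 endfacet
 facet normal 0.349 0.277 -0.895
  outer loop
   vertex 3.4 4.0 1.6
   vertex 3.8 2.2 1.2
   vertex 0.8 3.4 0.4
  endloop
 endfacet
 facet normal -0.450 -0.556 0.699
  outer loop
   vertex 2.0 2.8 3.0
   vertex 0.2 3.0 2.0
   vertex 1.8 0.2 0.8
  endloop
 endfacet
 facet normal -0.356 -0.588 0.727
  outer loop
   vertex 2.0 2.8 3.0
   vertex 1.8 0.2 0.8
   vertex 4.0 0.6 2.2
  endloop
 endfacet
 facet normal -0.197 0.831 0.521
  outer loop
   vertex 2.0 2.8 3.0
   vertex 4.0 3.4 2.8
   vertex 0.2 3.0 2.0
  endloop
 endfacet
 facet normal 0.159 -0.207 0.965
  outer loop
   vertex 2.0 2.8 3.0
   vertex 4.0 0.6 2.2
   vertex 4.0 3.4 2.8
  endloop
 endfacet
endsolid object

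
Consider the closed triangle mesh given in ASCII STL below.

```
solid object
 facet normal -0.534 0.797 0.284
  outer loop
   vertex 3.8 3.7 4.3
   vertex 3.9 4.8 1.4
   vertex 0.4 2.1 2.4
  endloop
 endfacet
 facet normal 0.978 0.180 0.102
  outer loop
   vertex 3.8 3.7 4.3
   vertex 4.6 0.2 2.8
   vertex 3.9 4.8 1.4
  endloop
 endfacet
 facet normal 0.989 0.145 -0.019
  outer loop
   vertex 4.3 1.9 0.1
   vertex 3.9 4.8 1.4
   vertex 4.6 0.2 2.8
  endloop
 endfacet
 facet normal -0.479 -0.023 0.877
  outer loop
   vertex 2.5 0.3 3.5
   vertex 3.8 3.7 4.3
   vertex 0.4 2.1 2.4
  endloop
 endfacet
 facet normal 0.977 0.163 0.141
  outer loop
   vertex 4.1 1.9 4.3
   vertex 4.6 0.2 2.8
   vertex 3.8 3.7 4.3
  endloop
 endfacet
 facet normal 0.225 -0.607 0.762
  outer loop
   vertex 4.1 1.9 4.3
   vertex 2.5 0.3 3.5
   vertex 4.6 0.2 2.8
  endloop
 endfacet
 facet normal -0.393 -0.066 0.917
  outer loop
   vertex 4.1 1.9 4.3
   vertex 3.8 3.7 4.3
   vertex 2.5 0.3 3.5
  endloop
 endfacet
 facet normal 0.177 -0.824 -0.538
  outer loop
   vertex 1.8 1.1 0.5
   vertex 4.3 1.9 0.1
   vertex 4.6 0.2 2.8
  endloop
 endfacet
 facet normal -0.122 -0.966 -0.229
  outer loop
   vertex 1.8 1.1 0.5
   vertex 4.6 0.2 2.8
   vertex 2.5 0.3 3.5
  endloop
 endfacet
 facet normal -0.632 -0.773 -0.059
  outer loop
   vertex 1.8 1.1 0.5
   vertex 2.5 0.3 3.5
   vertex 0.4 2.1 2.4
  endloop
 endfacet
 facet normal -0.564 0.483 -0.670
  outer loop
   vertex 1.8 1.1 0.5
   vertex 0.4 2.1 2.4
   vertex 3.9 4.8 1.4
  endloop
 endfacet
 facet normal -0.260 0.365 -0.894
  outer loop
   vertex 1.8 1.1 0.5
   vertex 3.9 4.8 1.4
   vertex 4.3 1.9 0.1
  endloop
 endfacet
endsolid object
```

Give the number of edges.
18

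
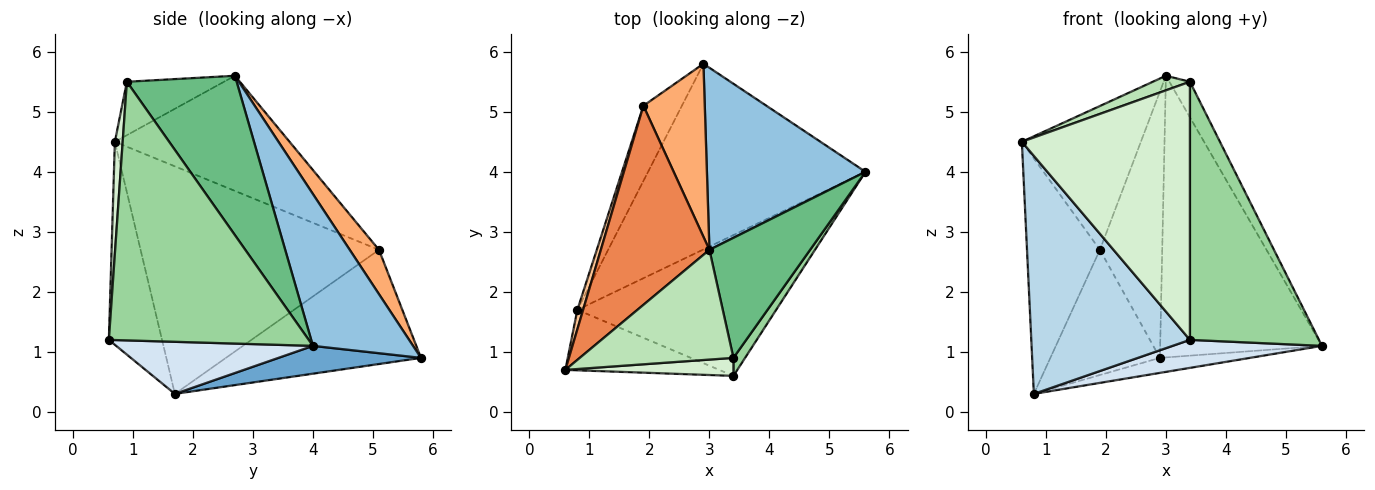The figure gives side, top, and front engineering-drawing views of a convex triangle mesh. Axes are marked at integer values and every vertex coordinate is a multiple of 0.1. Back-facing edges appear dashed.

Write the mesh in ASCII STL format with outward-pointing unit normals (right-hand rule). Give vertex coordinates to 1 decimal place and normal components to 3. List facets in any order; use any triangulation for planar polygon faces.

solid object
 facet normal 0.127 0.080 -0.989
  outer loop
   vertex 0.8 1.7 0.3
   vertex 2.9 5.8 0.9
   vertex 5.6 4.0 1.1
  endloop
 endfacet
 facet normal 0.461 0.745 0.482
  outer loop
   vertex 3.0 2.7 5.6
   vertex 5.6 4.0 1.1
   vertex 2.9 5.8 0.9
  endloop
 endfacet
 facet normal -0.309 -0.922 -0.234
  outer loop
   vertex 3.4 0.6 1.2
   vertex 0.6 0.7 4.5
   vertex 0.8 1.7 0.3
  endloop
 endfacet
 facet normal 0.249 -0.189 -0.950
  outer loop
   vertex 3.4 0.6 1.2
   vertex 0.8 1.7 0.3
   vertex 5.6 4.0 1.1
  endloop
 endfacet
 facet normal -0.652 0.444 0.615
  outer loop
   vertex 1.9 5.1 2.7
   vertex 0.6 0.7 4.5
   vertex 3.0 2.7 5.6
  endloop
 endfacet
 facet normal 0.366 0.780 0.507
  outer loop
   vertex 1.9 5.1 2.7
   vertex 3.0 2.7 5.6
   vertex 2.9 5.8 0.9
  endloop
 endfacet
 facet normal -0.956 0.292 0.024
  outer loop
   vertex 1.9 5.1 2.7
   vertex 0.8 1.7 0.3
   vertex 0.6 0.7 4.5
  endloop
 endfacet
 facet normal -0.837 0.470 -0.282
  outer loop
   vertex 1.9 5.1 2.7
   vertex 2.9 5.8 0.9
   vertex 0.8 1.7 0.3
  endloop
 endfacet
 facet normal 0.835 0.156 0.528
  outer loop
   vertex 3.4 0.9 5.5
   vertex 5.6 4.0 1.1
   vertex 3.0 2.7 5.6
  endloop
 endfacet
 facet normal 0.839 -0.542 0.038
  outer loop
   vertex 3.4 0.9 5.5
   vertex 3.4 0.6 1.2
   vertex 5.6 4.0 1.1
  endloop
 endfacet
 facet normal -0.326 -0.124 0.937
  outer loop
   vertex 3.4 0.9 5.5
   vertex 3.0 2.7 5.6
   vertex 0.6 0.7 4.5
  endloop
 endfacet
 facet normal 0.046 -0.997 0.070
  outer loop
   vertex 3.4 0.9 5.5
   vertex 0.6 0.7 4.5
   vertex 3.4 0.6 1.2
  endloop
 endfacet
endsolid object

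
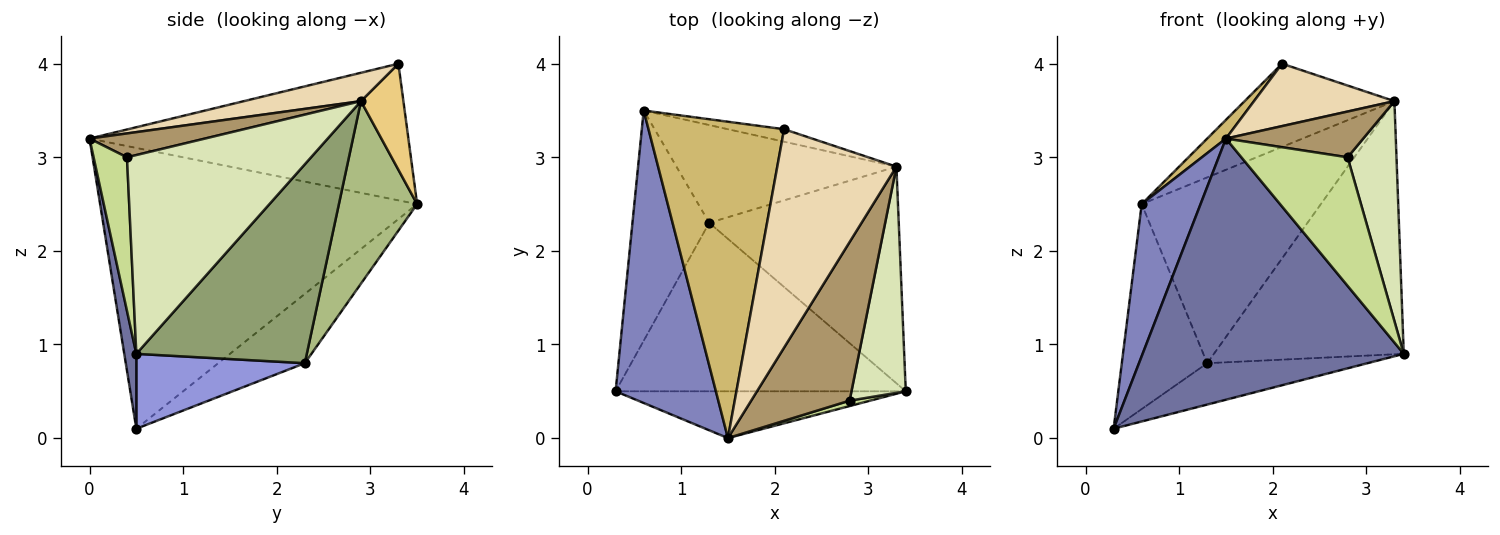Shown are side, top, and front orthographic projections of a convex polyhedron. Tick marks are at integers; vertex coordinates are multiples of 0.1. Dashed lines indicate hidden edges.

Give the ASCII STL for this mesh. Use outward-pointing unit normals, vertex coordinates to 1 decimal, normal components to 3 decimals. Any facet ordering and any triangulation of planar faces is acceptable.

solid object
 facet normal 0.045 -0.983 -0.176
  outer loop
   vertex 1.5 0.0 3.2
   vertex 0.3 0.5 0.1
   vertex 3.4 0.5 0.9
  endloop
 endfacet
 facet normal -0.928 -0.172 0.331
  outer loop
   vertex 1.5 0.0 3.2
   vertex 0.6 3.5 2.5
   vertex 0.3 0.5 0.1
  endloop
 endfacet
 facet normal 0.243 0.231 -0.942
  outer loop
   vertex 1.3 2.3 0.8
   vertex 3.4 0.5 0.9
   vertex 0.3 0.5 0.1
  endloop
 endfacet
 facet normal -0.559 0.551 -0.619
  outer loop
   vertex 1.3 2.3 0.8
   vertex 0.3 0.5 0.1
   vertex 0.6 3.5 2.5
  endloop
 endfacet
 facet normal 0.564 0.628 -0.537
  outer loop
   vertex 1.3 2.3 0.8
   vertex 3.3 2.9 3.6
   vertex 3.4 0.5 0.9
  endloop
 endfacet
 facet normal 0.360 0.826 -0.434
  outer loop
   vertex 1.3 2.3 0.8
   vertex 0.6 3.5 2.5
   vertex 3.3 2.9 3.6
  endloop
 endfacet
 facet normal 0.299 -0.953 0.040
  outer loop
   vertex 2.8 0.4 3.0
   vertex 1.5 0.0 3.2
   vertex 3.4 0.5 0.9
  endloop
 endfacet
 facet normal 0.935 -0.248 0.255
  outer loop
   vertex 2.8 0.4 3.0
   vertex 3.4 0.5 0.9
   vertex 3.3 2.9 3.6
  endloop
 endfacet
 facet normal 0.227 -0.270 0.936
  outer loop
   vertex 2.8 0.4 3.0
   vertex 3.3 2.9 3.6
   vertex 1.5 0.0 3.2
  endloop
 endfacet
 facet normal -0.709 -0.042 0.704
  outer loop
   vertex 2.1 3.3 4.0
   vertex 0.6 3.5 2.5
   vertex 1.5 0.0 3.2
  endloop
 endfacet
 facet normal 0.270 0.952 -0.143
  outer loop
   vertex 2.1 3.3 4.0
   vertex 3.3 2.9 3.6
   vertex 0.6 3.5 2.5
  endloop
 endfacet
 facet normal 0.223 -0.268 0.937
  outer loop
   vertex 2.1 3.3 4.0
   vertex 1.5 0.0 3.2
   vertex 3.3 2.9 3.6
  endloop
 endfacet
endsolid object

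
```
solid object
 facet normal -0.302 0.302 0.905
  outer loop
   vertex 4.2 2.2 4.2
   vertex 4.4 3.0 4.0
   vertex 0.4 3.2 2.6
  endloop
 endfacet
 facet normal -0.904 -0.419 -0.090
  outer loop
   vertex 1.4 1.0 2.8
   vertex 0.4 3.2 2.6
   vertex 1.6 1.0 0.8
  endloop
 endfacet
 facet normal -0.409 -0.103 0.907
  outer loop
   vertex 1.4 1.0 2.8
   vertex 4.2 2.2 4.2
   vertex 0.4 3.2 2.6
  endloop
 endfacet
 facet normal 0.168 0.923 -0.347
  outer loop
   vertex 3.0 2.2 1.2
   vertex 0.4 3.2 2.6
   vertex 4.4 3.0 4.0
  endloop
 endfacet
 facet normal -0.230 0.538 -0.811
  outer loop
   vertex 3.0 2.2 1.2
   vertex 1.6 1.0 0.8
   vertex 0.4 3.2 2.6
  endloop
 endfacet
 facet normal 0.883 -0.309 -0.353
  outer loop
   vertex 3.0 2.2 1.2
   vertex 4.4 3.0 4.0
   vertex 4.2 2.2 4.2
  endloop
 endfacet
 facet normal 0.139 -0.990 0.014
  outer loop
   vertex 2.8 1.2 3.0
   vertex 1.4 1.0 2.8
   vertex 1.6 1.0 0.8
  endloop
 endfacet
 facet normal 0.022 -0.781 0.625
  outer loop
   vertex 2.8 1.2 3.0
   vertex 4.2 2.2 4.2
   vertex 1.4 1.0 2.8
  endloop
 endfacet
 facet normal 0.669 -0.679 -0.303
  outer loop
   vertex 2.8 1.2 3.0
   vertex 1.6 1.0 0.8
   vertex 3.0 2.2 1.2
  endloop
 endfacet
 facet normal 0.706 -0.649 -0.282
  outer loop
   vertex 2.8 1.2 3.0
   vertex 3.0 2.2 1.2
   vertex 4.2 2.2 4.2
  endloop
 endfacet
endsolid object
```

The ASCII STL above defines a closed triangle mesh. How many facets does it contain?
10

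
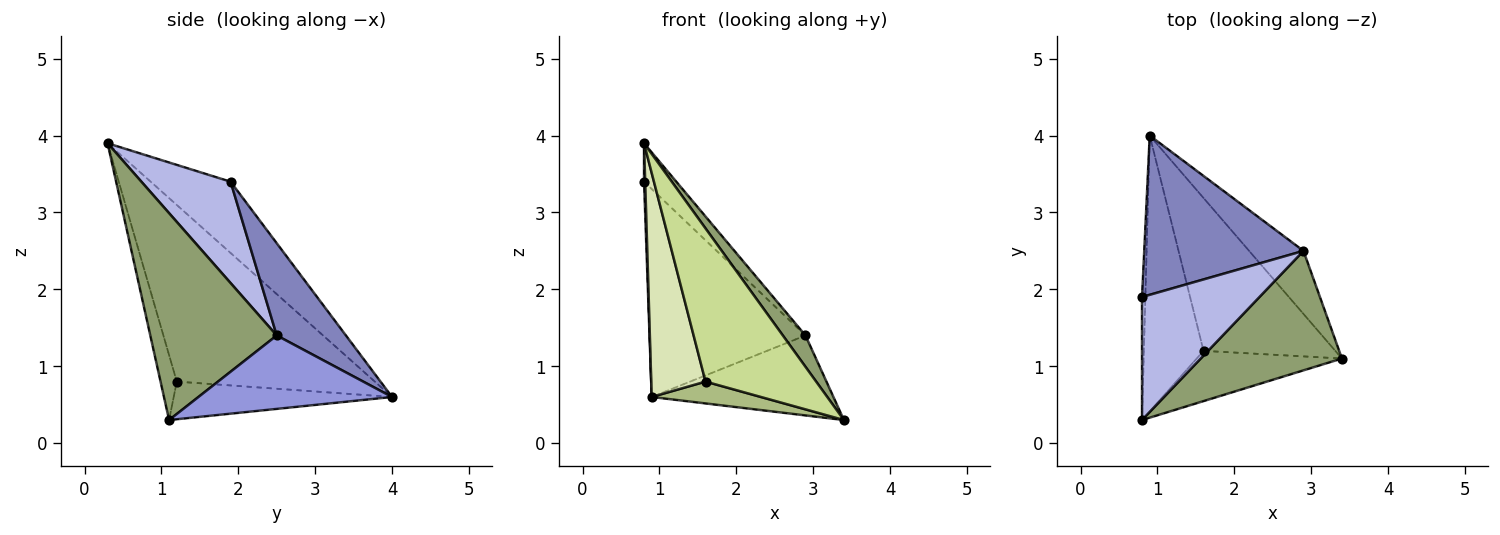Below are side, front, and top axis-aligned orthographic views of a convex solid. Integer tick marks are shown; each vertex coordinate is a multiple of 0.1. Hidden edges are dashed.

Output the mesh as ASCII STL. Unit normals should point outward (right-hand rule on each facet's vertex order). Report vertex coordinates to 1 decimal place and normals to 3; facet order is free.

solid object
 facet normal -0.999 -0.015 -0.047
  outer loop
   vertex 0.8 0.3 3.9
   vertex 0.8 1.9 3.4
   vertex 0.9 4.0 0.6
  endloop
 endfacet
 facet normal 0.332 0.749 0.573
  outer loop
   vertex 2.9 2.5 1.4
   vertex 0.9 4.0 0.6
   vertex 0.8 1.9 3.4
  endloop
 endfacet
 facet normal 0.642 0.602 -0.475
  outer loop
   vertex 2.9 2.5 1.4
   vertex 3.4 1.1 0.3
   vertex 0.9 4.0 0.6
  endloop
 endfacet
 facet normal 0.636 0.230 0.737
  outer loop
   vertex 2.9 2.5 1.4
   vertex 0.8 1.9 3.4
   vertex 0.8 0.3 3.9
  endloop
 endfacet
 facet normal 0.817 -0.146 0.558
  outer loop
   vertex 2.9 2.5 1.4
   vertex 0.8 0.3 3.9
   vertex 3.4 1.1 0.3
  endloop
 endfacet
 facet normal -0.272 -0.136 -0.953
  outer loop
   vertex 1.6 1.2 0.8
   vertex 0.9 4.0 0.6
   vertex 3.4 1.1 0.3
  endloop
 endfacet
 facet normal -0.138 -0.941 -0.309
  outer loop
   vertex 1.6 1.2 0.8
   vertex 3.4 1.1 0.3
   vertex 0.8 0.3 3.9
  endloop
 endfacet
 facet normal -0.917 -0.251 -0.310
  outer loop
   vertex 1.6 1.2 0.8
   vertex 0.8 0.3 3.9
   vertex 0.9 4.0 0.6
  endloop
 endfacet
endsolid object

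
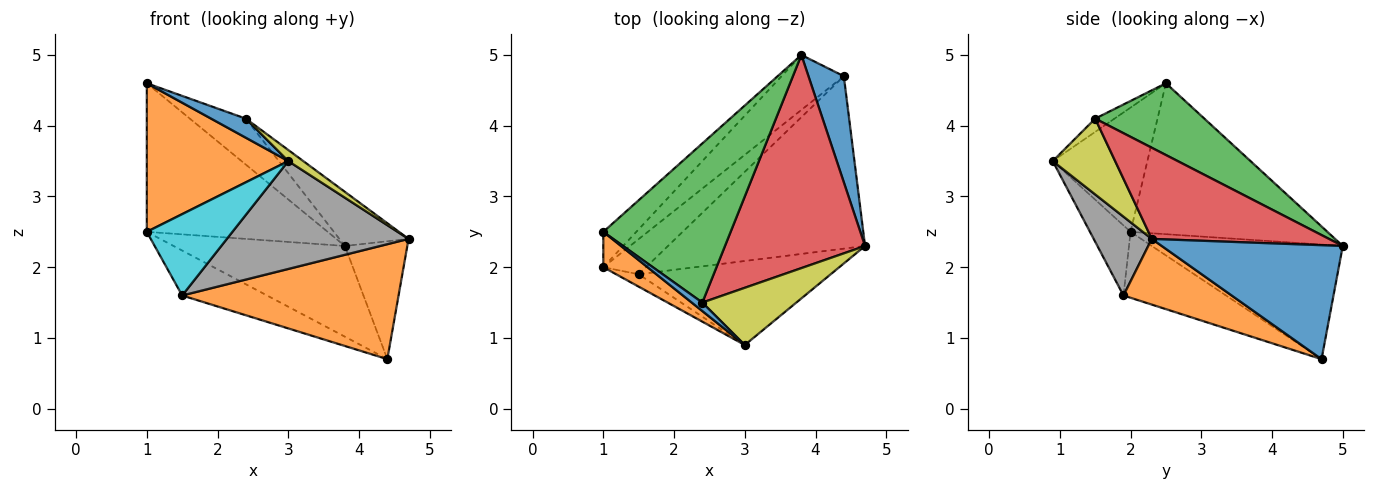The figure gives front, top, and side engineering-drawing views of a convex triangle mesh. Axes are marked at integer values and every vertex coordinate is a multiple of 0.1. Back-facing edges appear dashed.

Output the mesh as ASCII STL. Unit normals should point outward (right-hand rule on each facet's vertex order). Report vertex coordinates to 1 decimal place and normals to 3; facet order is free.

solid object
 facet normal 0.907 0.313 0.282
  outer loop
   vertex 4.4 4.7 0.7
   vertex 3.8 5.0 2.3
   vertex 4.7 2.3 2.4
  endloop
 endfacet
 facet normal 0.267 -0.535 -0.802
  outer loop
   vertex 1.5 1.9 1.6
   vertex 4.4 4.7 0.7
   vertex 4.7 2.3 2.4
  endloop
 endfacet
 facet normal 0.476 0.244 0.845
  outer loop
   vertex 2.4 1.5 4.1
   vertex 3.8 5.0 2.3
   vertex 1.0 2.5 4.6
  endloop
 endfacet
 facet normal 0.534 0.208 0.820
  outer loop
   vertex 2.4 1.5 4.1
   vertex 4.7 2.3 2.4
   vertex 3.8 5.0 2.3
  endloop
 endfacet
 facet normal -0.727 0.668 -0.159
  outer loop
   vertex 1.0 2.0 2.5
   vertex 1.0 2.5 4.6
   vertex 3.8 5.0 2.3
  endloop
 endfacet
 facet normal -0.690 0.619 -0.375
  outer loop
   vertex 1.0 2.0 2.5
   vertex 3.8 5.0 2.3
   vertex 4.4 4.7 0.7
  endloop
 endfacet
 facet normal -0.689 0.571 -0.446
  outer loop
   vertex 1.0 2.0 2.5
   vertex 4.4 4.7 0.7
   vertex 1.5 1.9 1.6
  endloop
 endfacet
 facet normal 0.245 -0.765 -0.596
  outer loop
   vertex 3.0 0.9 3.5
   vertex 1.5 1.9 1.6
   vertex 4.7 2.3 2.4
  endloop
 endfacet
 facet normal 0.621 -0.149 0.770
  outer loop
   vertex 3.0 0.9 3.5
   vertex 4.7 2.3 2.4
   vertex 2.4 1.5 4.1
  endloop
 endfacet
 facet normal -0.424 -0.895 -0.136
  outer loop
   vertex 3.0 0.9 3.5
   vertex 1.0 2.0 2.5
   vertex 1.5 1.9 1.6
  endloop
 endfacet
 facet normal -0.453 -0.815 0.362
  outer loop
   vertex 3.0 0.9 3.5
   vertex 2.4 1.5 4.1
   vertex 1.0 2.5 4.6
  endloop
 endfacet
 facet normal -0.545 -0.815 0.194
  outer loop
   vertex 3.0 0.9 3.5
   vertex 1.0 2.5 4.6
   vertex 1.0 2.0 2.5
  endloop
 endfacet
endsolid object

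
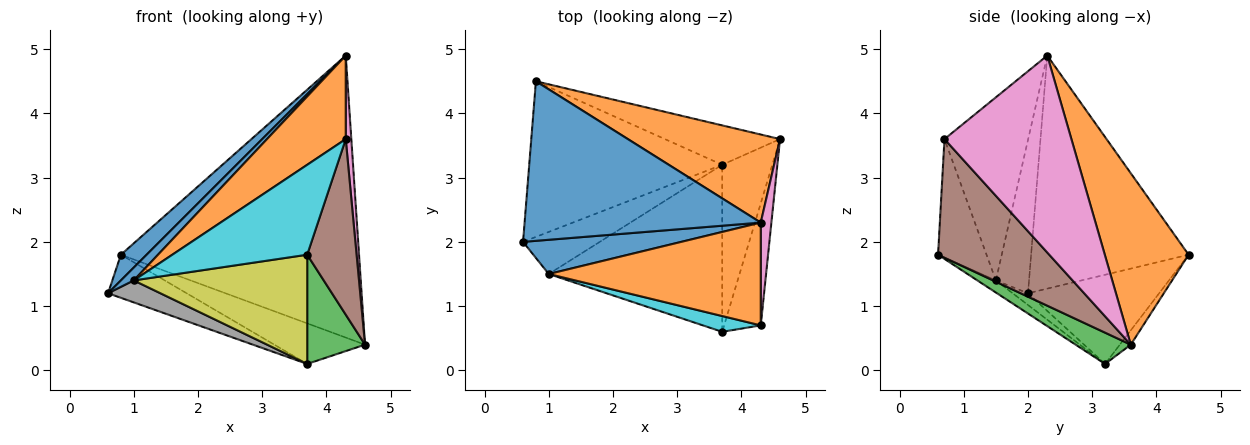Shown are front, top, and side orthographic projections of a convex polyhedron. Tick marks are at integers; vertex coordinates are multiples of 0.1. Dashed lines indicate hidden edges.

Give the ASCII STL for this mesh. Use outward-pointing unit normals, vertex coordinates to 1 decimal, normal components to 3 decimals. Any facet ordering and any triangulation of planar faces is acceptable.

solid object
 facet normal -0.698 -0.114 0.707
  outer loop
   vertex 0.8 4.5 1.8
   vertex 0.6 2.0 1.2
   vertex 4.3 2.3 4.9
  endloop
 endfacet
 facet normal 0.318 0.905 0.283
  outer loop
   vertex 0.8 4.5 1.8
   vertex 4.3 2.3 4.9
   vertex 4.6 3.6 0.4
  endloop
 endfacet
 facet normal 0.463 -0.485 -0.742
  outer loop
   vertex 3.7 3.2 0.1
   vertex 4.6 3.6 0.4
   vertex 3.7 0.6 1.8
  endloop
 endfacet
 facet normal -0.407 0.244 -0.880
  outer loop
   vertex 3.7 3.2 0.1
   vertex 0.6 2.0 1.2
   vertex 0.8 4.5 1.8
  endloop
 endfacet
 facet normal -0.086 0.715 -0.694
  outer loop
   vertex 3.7 3.2 0.1
   vertex 0.8 4.5 1.8
   vertex 4.6 3.6 0.4
  endloop
 endfacet
 facet normal 0.880 -0.391 -0.272
  outer loop
   vertex 4.3 0.7 3.6
   vertex 3.7 0.6 1.8
   vertex 4.6 3.6 0.4
  endloop
 endfacet
 facet normal 0.998 -0.044 0.054
  outer loop
   vertex 4.3 0.7 3.6
   vertex 4.6 3.6 0.4
   vertex 4.3 2.3 4.9
  endloop
 endfacet
 facet normal -0.134 -0.459 -0.878
  outer loop
   vertex 1.0 1.5 1.4
   vertex 0.6 2.0 1.2
   vertex 3.7 3.2 0.1
  endloop
 endfacet
 facet normal -0.058 -0.546 -0.836
  outer loop
   vertex 1.0 1.5 1.4
   vertex 3.7 3.2 0.1
   vertex 3.7 0.6 1.8
  endloop
 endfacet
 facet normal -0.334 -0.929 0.163
  outer loop
   vertex 1.0 1.5 1.4
   vertex 3.7 0.6 1.8
   vertex 4.3 0.7 3.6
  endloop
 endfacet
 facet normal -0.672 -0.260 0.693
  outer loop
   vertex 1.0 1.5 1.4
   vertex 4.3 2.3 4.9
   vertex 0.6 2.0 1.2
  endloop
 endfacet
 facet normal -0.557 -0.524 0.645
  outer loop
   vertex 1.0 1.5 1.4
   vertex 4.3 0.7 3.6
   vertex 4.3 2.3 4.9
  endloop
 endfacet
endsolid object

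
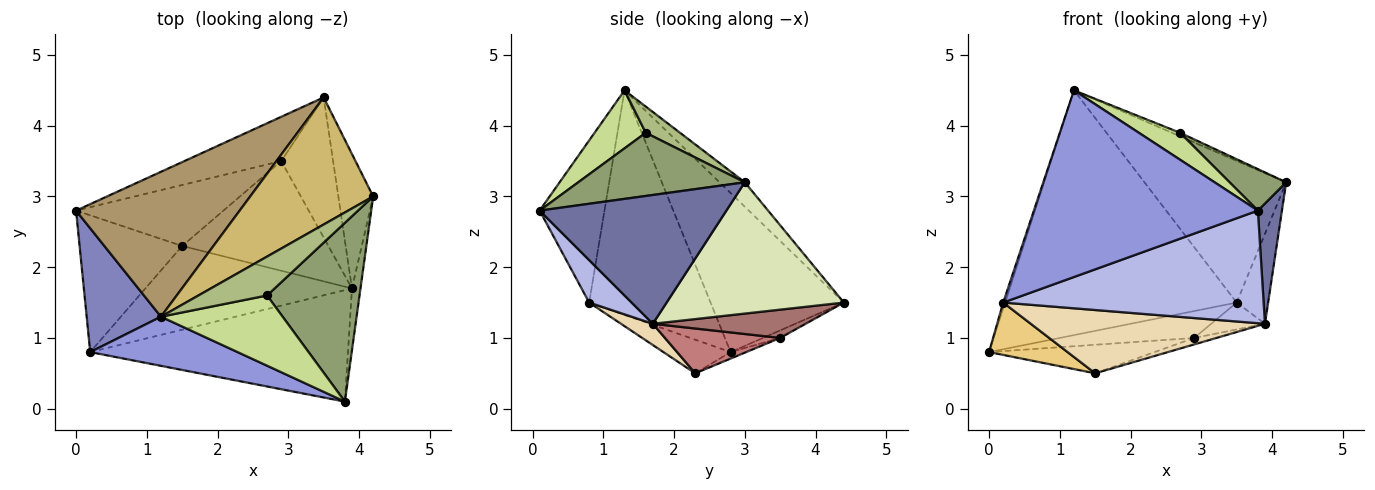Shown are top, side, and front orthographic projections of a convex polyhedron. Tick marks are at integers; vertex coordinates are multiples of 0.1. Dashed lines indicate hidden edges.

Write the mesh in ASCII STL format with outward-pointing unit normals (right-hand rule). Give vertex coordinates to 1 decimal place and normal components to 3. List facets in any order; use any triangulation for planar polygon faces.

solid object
 facet normal 0.990 -0.127 -0.066
  outer loop
   vertex 3.9 1.7 1.2
   vertex 4.2 3.0 3.2
   vertex 3.8 0.1 2.8
  endloop
 endfacet
 facet normal -0.949 0.015 0.314
  outer loop
   vertex 0.2 0.8 1.5
   vertex 1.2 1.3 4.5
   vertex 0.0 2.8 0.8
  endloop
 endfacet
 facet normal -0.270 -0.931 0.245
  outer loop
   vertex 0.2 0.8 1.5
   vertex 3.8 0.1 2.8
   vertex 1.2 1.3 4.5
  endloop
 endfacet
 facet normal 0.115 -0.706 -0.699
  outer loop
   vertex 0.2 0.8 1.5
   vertex 3.9 1.7 1.2
   vertex 3.8 0.1 2.8
  endloop
 endfacet
 facet normal 0.554 -0.188 0.811
  outer loop
   vertex 2.7 1.6 3.9
   vertex 3.8 0.1 2.8
   vertex 4.2 3.0 3.2
  endloop
 endfacet
 facet normal 0.355 0.085 0.931
  outer loop
   vertex 2.7 1.6 3.9
   vertex 4.2 3.0 3.2
   vertex 1.2 1.3 4.5
  endloop
 endfacet
 facet normal 0.407 -0.327 0.853
  outer loop
   vertex 2.7 1.6 3.9
   vertex 1.2 1.3 4.5
   vertex 3.8 0.1 2.8
  endloop
 endfacet
 facet normal 0.953 0.169 -0.253
  outer loop
   vertex 3.5 4.4 1.5
   vertex 4.2 3.0 3.2
   vertex 3.9 1.7 1.2
  endloop
 endfacet
 facet normal -0.444 0.771 0.457
  outer loop
   vertex 3.5 4.4 1.5
   vertex 0.0 2.8 0.8
   vertex 1.2 1.3 4.5
  endloop
 endfacet
 facet normal -0.131 0.738 0.662
  outer loop
   vertex 3.5 4.4 1.5
   vertex 1.2 1.3 4.5
   vertex 4.2 3.0 3.2
  endloop
 endfacet
 facet normal -0.293 -0.342 -0.893
  outer loop
   vertex 1.5 2.3 0.5
   vertex 0.2 0.8 1.5
   vertex 0.0 2.8 0.8
  endloop
 endfacet
 facet normal 0.082 -0.601 -0.795
  outer loop
   vertex 1.5 2.3 0.5
   vertex 3.9 1.7 1.2
   vertex 0.2 0.8 1.5
  endloop
 endfacet
 facet normal 0.472 0.166 -0.866
  outer loop
   vertex 2.9 3.5 1.0
   vertex 3.5 4.4 1.5
   vertex 3.9 1.7 1.2
  endloop
 endfacet
 facet normal 0.293 0.056 -0.955
  outer loop
   vertex 2.9 3.5 1.0
   vertex 3.9 1.7 1.2
   vertex 1.5 2.3 0.5
  endloop
 endfacet
 facet normal -0.066 0.518 -0.853
  outer loop
   vertex 2.9 3.5 1.0
   vertex 0.0 2.8 0.8
   vertex 3.5 4.4 1.5
  endloop
 endfacet
 facet normal -0.040 0.424 -0.905
  outer loop
   vertex 2.9 3.5 1.0
   vertex 1.5 2.3 0.5
   vertex 0.0 2.8 0.8
  endloop
 endfacet
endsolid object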